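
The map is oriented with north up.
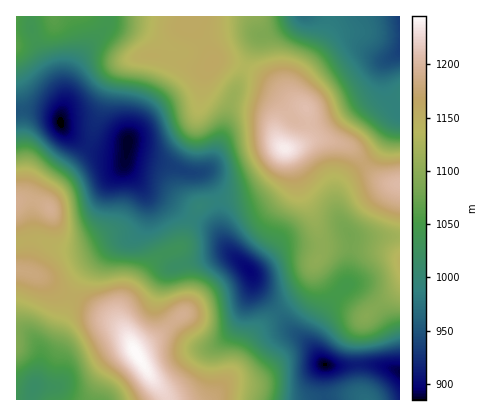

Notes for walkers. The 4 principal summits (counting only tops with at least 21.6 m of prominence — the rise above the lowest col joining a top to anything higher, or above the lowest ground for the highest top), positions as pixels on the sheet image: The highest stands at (136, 352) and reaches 1245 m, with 360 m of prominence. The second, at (284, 148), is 1238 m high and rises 248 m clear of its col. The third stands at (50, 208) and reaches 1194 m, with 41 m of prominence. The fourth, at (212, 62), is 1161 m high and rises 29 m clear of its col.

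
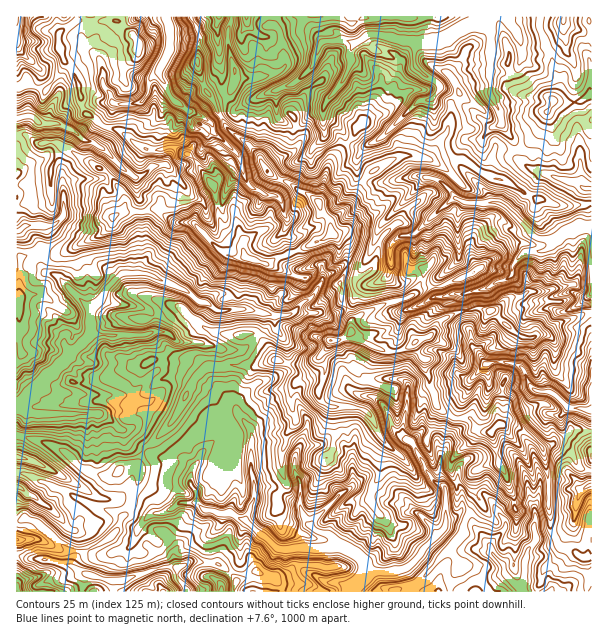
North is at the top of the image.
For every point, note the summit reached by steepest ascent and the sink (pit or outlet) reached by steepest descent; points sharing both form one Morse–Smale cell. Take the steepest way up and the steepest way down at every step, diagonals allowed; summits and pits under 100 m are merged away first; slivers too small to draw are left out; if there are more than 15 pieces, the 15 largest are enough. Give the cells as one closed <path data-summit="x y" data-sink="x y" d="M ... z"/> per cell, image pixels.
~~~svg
<path data-summit="332 234" data-sink="351 591" d="M482 308l-16 3 6 34 14 20-19 17-21 2-20 9-4 6 0 30-9 11-5 0-5-5 0-15 5-16 0-20-7-5-21 0-6 5-2 13-12-1-10-6-11 1-8 7-6 10-8 8-9 4-1 9-12 26-1 12 6 13-1 24-8-4-18-13-19-1-2-12 0-43-16-20 2-10 17-17 24-10 5-3 3-9-12-2-15 6-35 0-19 2-13 13-19 39-30 30 11 7 31 3 7 7-3 16 6 9 0 9 5 7 20 6 9-2 15 8 33 28 10 2 17-3-1 20 4 5 13 8 8 3 12 0 10 9 44 0 16-6 16-11 12-17 12-10 12-15 5-18 12-12-5-11 0-21 8-5 16-4-7-30 7-7-1-17 4-7 0-17 3-6-7-7-4-14 2-9 9-7 6-12-17-17z"/><path data-summit="332 234" data-sink="20 405" d="M159 210l-10 0-8 2-21 0-8 6 0 6-10 10-39 19-9 0-13-5-8 6-17 4 1 148 13 8 69 0 21 14 4 4 2 8 6 6 11 5 31-31 19-39 13-13 19-2 35 0 15-6 12 2 1-15-4-8-8-10-2-12 19-4 21-19 10-18 9-4 9-7 7-1-3-16-14-14-12 7-42 17-9 6-26-8-13 0-11-6-25-27-20-1z"/><path data-summit="332 234" data-sink="486 17" d="M539 16l-306 0-5 14 0 14 7 25 0 12-5 11-6 4 12 14-11 4-3 3 2 8 28 22 8 11 5 10 8 8 18 8 9 8 15 7 15 25 1-3 19-17 12-22 9-10 16-10 15-6 20 1 10 3 6 4 14-4 12 0 24 16 6-27 22 0-4-11-10-13-2-12-10-20 0-21 10 0 9 2 8-5 5-10 0-15-4-6 9-1 14-7z"/><path data-summit="332 234" data-sink="579 227" d="M501 148l-7 1-6 27-24-16-12 0-14 4-6-4-18-4-12 0-9 2-27 19-16 27-19 17 0 12 15 15 3 18 11 2 3-3 11 17 6 0 7-6 8 7 9 0 12-6 13 5 9-5-2 5 2 14 26-2 3 16 24 0 24 22 15 6 18-6 13-10 31-10 0-159-5-1-7 4 2 23-4 5-47-15-14-11-2-8z"/><path data-summit="332 234" data-sink="167 17" d="M191 16l-113 0-3 6-12 8-5 6 2 14 4 10 8 8 7 16 1 17 5 12 17 13 20 6 13 12 12 6 15 0 9-4 20 10 23 30 4 30 5 12 7 8 12 7 2 12 2 3 23 6 9-6 48-20 5-4 0-9-16-26-15-7-9-8-18-8-8-8-5-10-8-11-18-13-10-9-3-9-11 6-7-6-18-7-16-14-11-23 10-16 2-18 16-1 12-5z"/><path data-summit="330 341" data-sink="351 591" d="M467 312l-8 0-16 7-12 17-14 4-12 9-10 3-17-3-18-9-9-9-7 7-12 2-10 14-8 7-8 3-18 0-4 7-5 3-24 10-19 20 2 10 14 17 0 43 2 12 19 1 18 13 8 4 1-24-6-13 1-12 12-26 1-9 9-4 8-8 6-10 8-7 11-1 10 6 12 1 2-13 6-5 21 0 7 5 0 20-5 16 0 15 5 5 5 0 9-11 0-30 4-6 20-9 21-2 19-17-14-20z"/><path data-summit="188 591" data-sink="351 591" d="M144 451l-6 13 1 16-6 12-5 18-6 6-6 15-6 7-20 10-16 13-1 5 5 5 27 9 20 0 33-12 19 0 12-6 17 0 12 2 7 4 11 13 0 11 114-1-9-8-12 0-21-11-4-5 1-20-17 3-10-2-33-28-15-8-9 2-20-6-5-7 0-9-6-9 3-16-7-7-31-3z"/><path data-summit="332 234" data-sink="521 588" d="M512 424l-12 0-8 8 7 30-16 4-8 5 0 21 5 11-12 12-8 22-21 21-16 20-27 14 190-1 3-10-3-23-14-8-12-3-8-16-4-21 0-34-2-8-2-16-11-14z"/><path data-summit="332 234" data-sink="17 119" d="M66 62l-21 29-16-7-13 5 0 45 8 0 14 10 21 0 22 14 24 12 17 22 4 11-4 9 19 0 8-2 10 0 15 12 20 1 30 30 6 3 13 0-1-13-12-7-7-8-5-12-4-30-20-27-23-13-9 4-15 0-12-6-13-12-17-5-15-12-3 0-5-8-3-23-7-16z"/><path data-summit="332 234" data-sink="591 410" d="M591 313l-30 9-13 10-18 6-8-1-10-7-7 11-9 7 0 20 9 10-3 6 0 17-4 7 2 16 12 0 6 3 15 11 9 10 24-12 4-6 22 1z"/><path data-summit="332 234" data-sink="20 230" d="M24 134l-8 1 0 122 13-1 12-8 13 5 9 0 39-19 10-10 0-6 10-8 4-7-4-11-12-16-5-6-24-12-22-14-21 0z"/><path data-summit="330 341" data-sink="579 227" d="M363 265l-3 3-12-2-8 16 2 18 10 18 0 15 8 7 18 9 11 3 16-3 12-9 14-4 12-17 12-6 11-2-2-17-26 2-1-18-9 4-12-5-12 6-9 0-8-7-7 6-6 0z"/><path data-summit="188 591" data-sink="20 405" d="M20 406l-4 1 0 27 2 2 30 8 18 8 12 14 15 8 12 2 9-1 12-9 11 0 5-10 2-4-12-6-6-6-2-8-14-12-11-6-69 0z"/><path data-summit="332 234" data-sink="591 485" d="M582 430l-12 0-4 6-11 4-13 10 6 26 0 34 4 21 8 16 12 3 10 8 5 0 2-40 3-2 0-84z"/><path data-summit="554 101" data-sink="486 17" d="M540 31l-13 6-9 1 4 6 0 15-7 13-6 2-9-2-10 0 0 21 10 20 2 12 10 13 4 12 8-2 14-14 21-45 0-11-5-6-2-16-6-9z"/>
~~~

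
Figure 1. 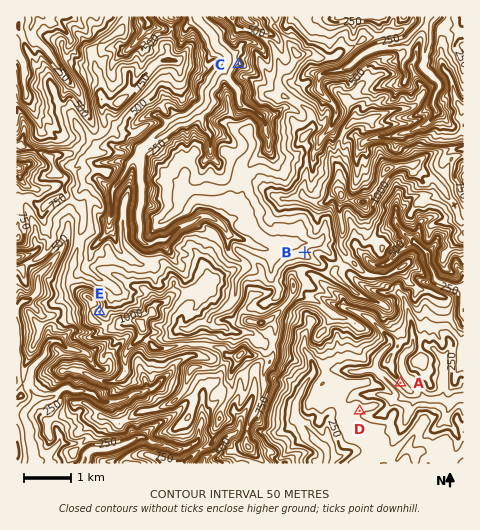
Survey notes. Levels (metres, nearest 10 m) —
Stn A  230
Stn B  630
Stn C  210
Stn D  310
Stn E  800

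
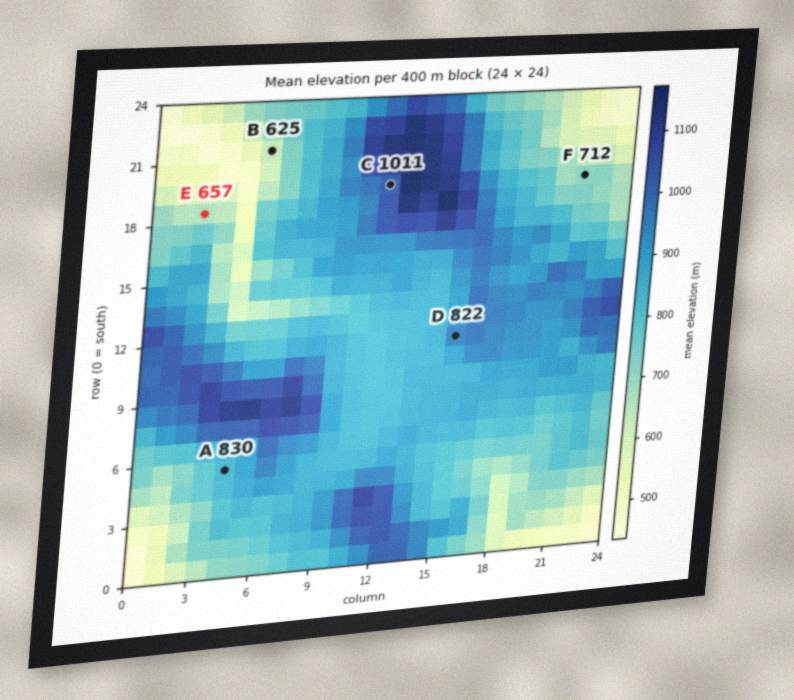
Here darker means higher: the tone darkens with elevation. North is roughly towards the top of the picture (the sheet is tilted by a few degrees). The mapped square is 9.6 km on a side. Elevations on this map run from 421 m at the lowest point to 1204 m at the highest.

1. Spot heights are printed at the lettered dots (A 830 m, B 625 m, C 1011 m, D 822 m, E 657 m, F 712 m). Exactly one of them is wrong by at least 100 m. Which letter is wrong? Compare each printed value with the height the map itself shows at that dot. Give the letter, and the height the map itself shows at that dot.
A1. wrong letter D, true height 972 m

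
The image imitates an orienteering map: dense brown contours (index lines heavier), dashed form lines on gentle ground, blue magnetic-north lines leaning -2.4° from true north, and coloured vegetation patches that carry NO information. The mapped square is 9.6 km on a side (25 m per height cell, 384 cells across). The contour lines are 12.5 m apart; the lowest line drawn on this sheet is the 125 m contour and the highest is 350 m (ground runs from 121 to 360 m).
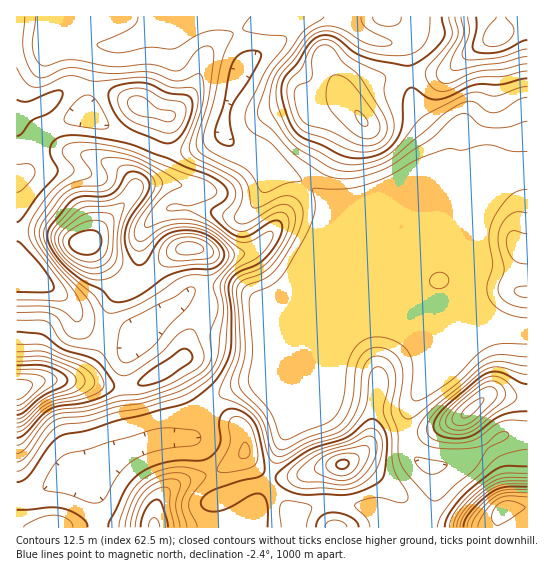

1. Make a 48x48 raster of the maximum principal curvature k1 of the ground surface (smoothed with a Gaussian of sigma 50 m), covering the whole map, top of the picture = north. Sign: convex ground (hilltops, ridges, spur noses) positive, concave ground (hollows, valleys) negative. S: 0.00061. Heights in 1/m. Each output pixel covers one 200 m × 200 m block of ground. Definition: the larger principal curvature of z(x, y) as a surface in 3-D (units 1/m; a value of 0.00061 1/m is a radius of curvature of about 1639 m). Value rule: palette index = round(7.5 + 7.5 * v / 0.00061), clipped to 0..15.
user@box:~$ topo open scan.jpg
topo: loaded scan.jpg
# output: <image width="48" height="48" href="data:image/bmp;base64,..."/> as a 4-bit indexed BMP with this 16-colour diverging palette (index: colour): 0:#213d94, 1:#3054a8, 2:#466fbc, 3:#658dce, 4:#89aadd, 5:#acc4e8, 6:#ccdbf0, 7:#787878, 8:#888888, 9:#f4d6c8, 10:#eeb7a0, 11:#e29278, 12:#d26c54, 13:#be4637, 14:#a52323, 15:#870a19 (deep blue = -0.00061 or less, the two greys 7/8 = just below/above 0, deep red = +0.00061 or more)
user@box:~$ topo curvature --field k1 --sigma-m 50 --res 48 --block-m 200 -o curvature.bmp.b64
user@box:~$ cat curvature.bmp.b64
<image width="48" height="48" href="data:image/bmp;base64,Qk32BAAAAAAAAHYAAAAoAAAAMAAAADAAAAABAAQAAAAAAIAEAAATCwAAEwsAABAAAAAAAAAAlD0hAKhUMAC8b0YAzo1lAN2qiQDoxKwA8NvMAHh4eACIiIgAyNb0AKC37gB4kuIAVGzSADdGvgAjI6UAGQqHALvN3Lqqq92qqZmZqYiJzdy5d4iJve25hoiZmYd4it2WZ3iJqXZoqpiIeImYmr7+uoeIiHd3it63Vnd4qoeIiIh3eaqYiJrv/5h3iHd4mb7rh3d4mZqpeJmImqmHiImszKh3d3eIiZve26iHiL3curupqph3iHirl7l3d3eIiImau8ypu83u7/2pqXd3d3eah8l3d4h4iIiId4vM25m9///qp2eId3iZiNl3d4h3iIiIdmet2GaKqr7+p3iZiImIiOl3Z4h3iHd3d2eu2GaJh3nfuZq8uqmHefllaIh3iHd4iInOyYd4dme9uZrP/8l2ePlUaJh3eId4iJvtqYd3dme9p3is//yHiPt2eZmHiYeIiJvKiIh3d3ett3eJrv/bu//czMzd3KiJiJqXd4h3d3edyHd4iO/9y////+3d3/25iJmGZ3iHd3ecyYd3d439qb3u7cqXit7bqqiHd3iHeIicyph3d4vbmHmpmaqGZ4rMzLmYiIiIiImrupiHd4m6h3ipZ4qXd3erqqqZiIiIeIiqqZiId4iZh4ipZomnd3eKqZqYiHeIeIiZmIiId4iIh4ipdnmod3iJqquXd3d4iIiIiIiId3eIiKqrl3m4d3eImryYd3d4iIiIiIiId3eIiJmaqHm6iId3it2Xd3iIiIiIiIiIh3iImYiIiImruoiIeux2Z4iIh3iIiIiIiHiau4d3eKqprLmHaetVeIiIh3iIeIiZmIiaqod3isupibuHadpWmYiIiIiId4iZmIiJmHd4rMu7qazJedu6qpiHiIiId4iIiId4qHiJ3svMqazu7///24h3eIiId3iIiHd4qom+/8vKd5z///7d/7iIiIh3d3iIiIiJu5vf7LzaVorN3Lhnv/qIh3d3d3iIiIiKuJq6qqvddompqpdFfP2Yh3d3d3iIiIiKt4iHiqrf13d4mYh4id2ph3d3d3iIiIiIqHiIm7mv/IdnmZqph6uph3eIh3iIiHiImXiJq5dp/8uqvN3Kh4qYiIiIiHeIiHd4iHd4mYdXzu3c3cu6h3iIiIiIiHd4iId3iHd3iIic7LqZmYiZh3iIiZmIiHd4iId3iIeJmb3uyYeZiHeIh3iIeJmZmId4iId4iIiazdypiHiqh2d4h3iYiImqqYiIiId4iJiKqpiIiHi7lmeIh4mpmZmrupmIh4h4iJh4iHd4mIm8l3eJmIm6qZnMuqmId4mIiJmYh3d5q7zNqIiJqYm7qYrLmZmZdnmZh4q6h3eKzLu92YiJmpnKmJu4iIiah3iZd5m9uYm83Lqb64iIiavJiauYh3ibqHiZdpiKy7vMqqh3zYh3eay4ibqIiIibyXeJhph4qqqYiZhmrZd3iau5iqmaqqq73Jd5h5d4mYd3eIh3nKd3eJm8u6mru6qq3riJh5dniId3eIh3i7l3d3ed7LmHeHd4ru2pmJd3eIiHeIh4ibqYd3eL7Kd3d3d2ac3dupd3eIiIiIiIiJmqmYmay5iImZmGV5q7upiIiIiIiIiHd4iJq7uHmXisyph4mqqZiA=="/>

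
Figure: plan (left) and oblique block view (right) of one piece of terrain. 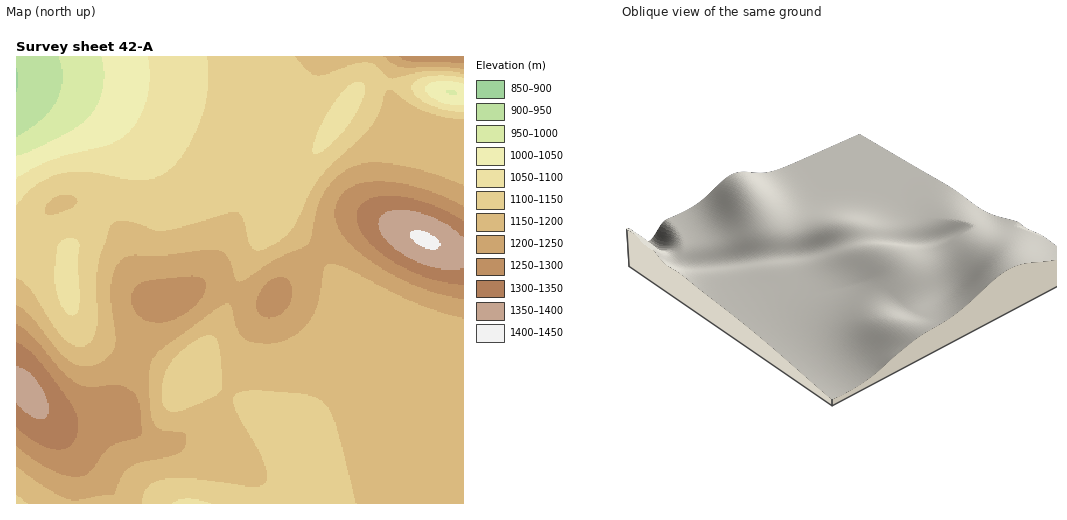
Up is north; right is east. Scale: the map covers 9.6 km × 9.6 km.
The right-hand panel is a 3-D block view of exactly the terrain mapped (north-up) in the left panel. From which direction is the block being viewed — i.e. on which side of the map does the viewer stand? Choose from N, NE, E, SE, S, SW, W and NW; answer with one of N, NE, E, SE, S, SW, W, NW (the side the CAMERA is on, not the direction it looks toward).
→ NW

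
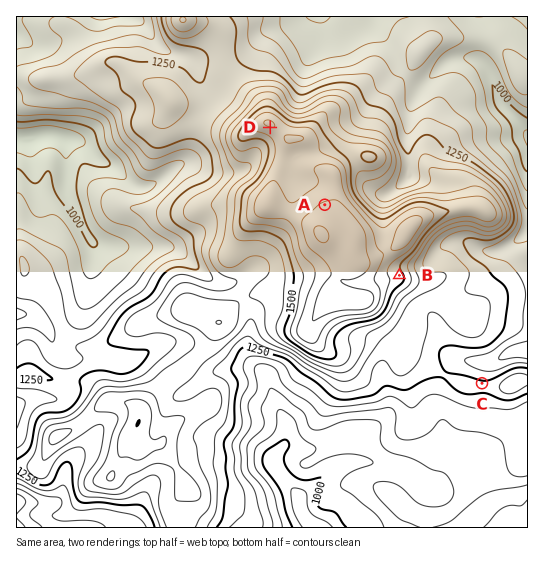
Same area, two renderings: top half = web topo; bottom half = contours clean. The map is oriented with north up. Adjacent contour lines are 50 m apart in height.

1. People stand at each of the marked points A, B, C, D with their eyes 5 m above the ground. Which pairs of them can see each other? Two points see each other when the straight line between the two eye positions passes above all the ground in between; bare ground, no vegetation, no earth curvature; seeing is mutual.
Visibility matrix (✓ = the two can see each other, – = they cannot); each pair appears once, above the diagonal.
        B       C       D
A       –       –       ✓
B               ✓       –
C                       –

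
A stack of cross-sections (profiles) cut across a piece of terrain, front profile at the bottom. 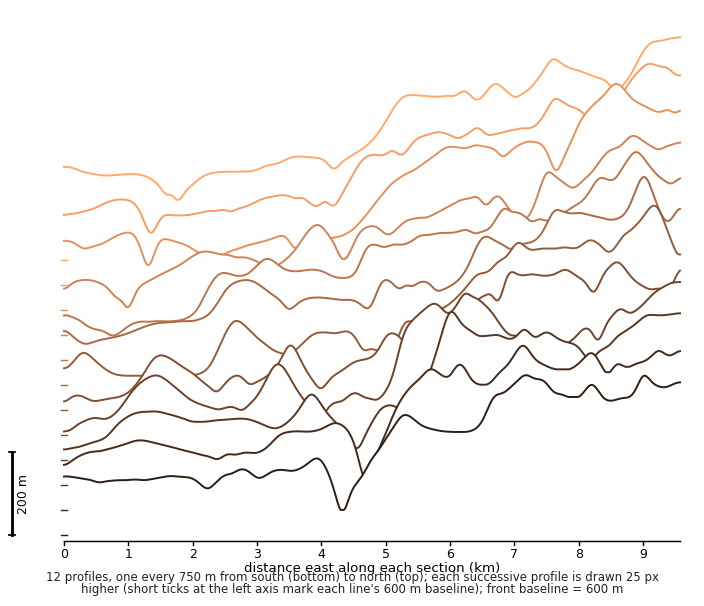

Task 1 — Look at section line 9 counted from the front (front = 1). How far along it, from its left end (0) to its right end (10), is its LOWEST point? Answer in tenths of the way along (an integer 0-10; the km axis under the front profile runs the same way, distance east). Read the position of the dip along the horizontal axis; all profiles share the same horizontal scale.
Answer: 1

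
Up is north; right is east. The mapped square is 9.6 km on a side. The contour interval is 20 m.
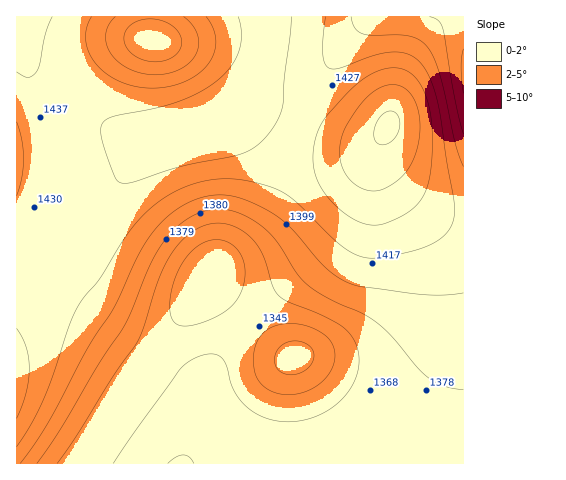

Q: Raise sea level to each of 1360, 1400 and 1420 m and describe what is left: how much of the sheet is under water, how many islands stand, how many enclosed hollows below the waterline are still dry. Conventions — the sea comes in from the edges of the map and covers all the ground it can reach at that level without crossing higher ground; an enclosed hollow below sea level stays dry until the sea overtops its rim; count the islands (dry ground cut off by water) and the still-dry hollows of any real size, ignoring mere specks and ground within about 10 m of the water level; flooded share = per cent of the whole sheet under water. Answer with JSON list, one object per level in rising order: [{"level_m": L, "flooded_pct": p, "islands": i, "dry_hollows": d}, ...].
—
[{"level_m": 1360, "flooded_pct": 16, "islands": 0, "dry_hollows": 0}, {"level_m": 1400, "flooded_pct": 46, "islands": 0, "dry_hollows": 0}, {"level_m": 1420, "flooded_pct": 58, "islands": 0, "dry_hollows": 0}]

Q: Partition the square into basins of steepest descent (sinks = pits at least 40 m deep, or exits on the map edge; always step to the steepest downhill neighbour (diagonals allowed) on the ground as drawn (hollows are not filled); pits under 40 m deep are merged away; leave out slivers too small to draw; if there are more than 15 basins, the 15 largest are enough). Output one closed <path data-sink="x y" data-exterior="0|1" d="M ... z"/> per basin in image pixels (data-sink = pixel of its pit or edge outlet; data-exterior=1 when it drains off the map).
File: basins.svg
<path data-sink="294 357" data-exterior="0" d="M17 50l0 414 447-1 0-243-17-3-17-9-27-21-13-16-6-14-2-17 2-7-13 9-21 0-30-8-61-26-17-1-24 13-50 18-11 4-12-1-44-17-32-17-14-11-23-22z"/><path data-sink="463 70" data-exterior="1" d="M463 16l-198 0 1 22-5 24-13 33-10 13 21 0 61 26 30 8 21 0 14-10-3 8 2 17 6 14 13 16 27 21 17 9 16 2z"/><path data-sink="153 40" data-exterior="0" d="M264 16l-247 0-1 33 16 25 23 22 18 13 47 24 25 8 12 1 61-22 18-11 9-8 13-28 5-20 3-15z"/>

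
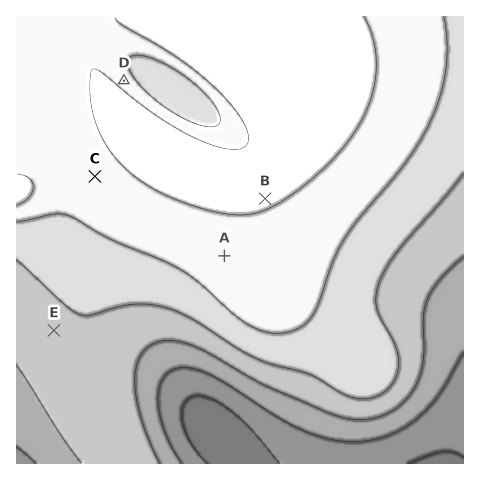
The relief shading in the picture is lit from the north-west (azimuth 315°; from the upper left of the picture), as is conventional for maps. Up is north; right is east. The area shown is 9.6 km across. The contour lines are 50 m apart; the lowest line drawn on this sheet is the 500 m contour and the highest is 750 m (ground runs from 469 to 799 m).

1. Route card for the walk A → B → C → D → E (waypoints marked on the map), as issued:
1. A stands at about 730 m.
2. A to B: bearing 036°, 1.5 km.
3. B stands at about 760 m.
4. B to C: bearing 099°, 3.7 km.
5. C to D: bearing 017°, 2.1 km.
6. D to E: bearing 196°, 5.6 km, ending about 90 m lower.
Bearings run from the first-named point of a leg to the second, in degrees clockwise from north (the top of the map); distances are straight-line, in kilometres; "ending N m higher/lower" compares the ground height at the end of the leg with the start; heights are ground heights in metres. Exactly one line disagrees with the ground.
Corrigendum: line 4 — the bearing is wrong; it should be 277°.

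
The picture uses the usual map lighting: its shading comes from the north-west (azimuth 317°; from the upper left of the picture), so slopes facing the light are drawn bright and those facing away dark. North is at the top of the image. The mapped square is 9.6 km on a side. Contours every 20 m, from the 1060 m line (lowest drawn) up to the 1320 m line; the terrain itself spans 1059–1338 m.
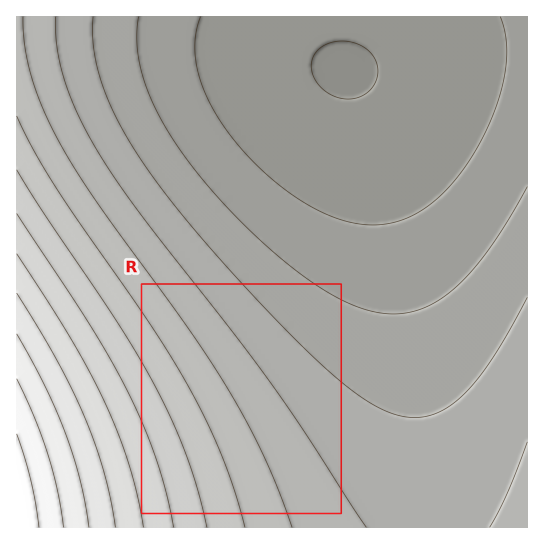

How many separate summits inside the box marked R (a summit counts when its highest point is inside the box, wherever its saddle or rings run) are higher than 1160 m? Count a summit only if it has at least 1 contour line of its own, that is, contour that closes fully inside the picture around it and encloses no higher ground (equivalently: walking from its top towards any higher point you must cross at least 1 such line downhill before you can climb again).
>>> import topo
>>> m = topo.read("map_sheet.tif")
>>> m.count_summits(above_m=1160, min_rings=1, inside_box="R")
0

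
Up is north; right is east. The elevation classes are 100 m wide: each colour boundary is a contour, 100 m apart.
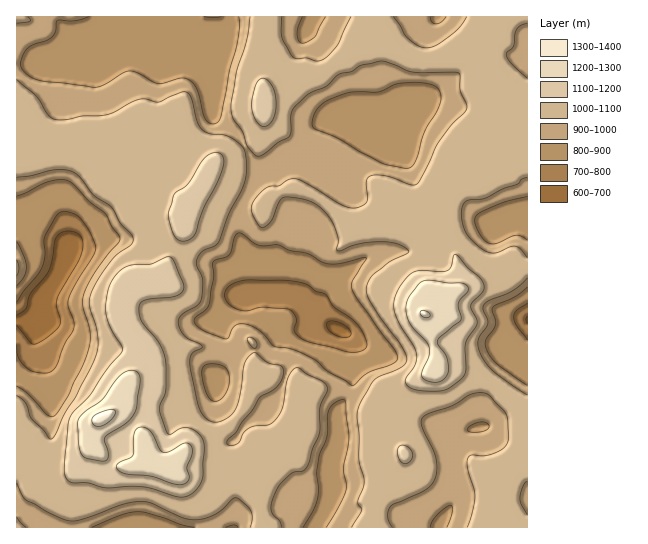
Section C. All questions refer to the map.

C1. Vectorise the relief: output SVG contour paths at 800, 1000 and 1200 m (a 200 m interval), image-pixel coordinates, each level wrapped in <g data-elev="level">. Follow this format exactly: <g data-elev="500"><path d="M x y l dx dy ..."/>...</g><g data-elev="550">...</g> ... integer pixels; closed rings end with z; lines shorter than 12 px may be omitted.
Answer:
<g data-elev="800"><path d="M346 352l-36-10-9-4-7-8 2-8 0-5-3-5-4-3-27-2-17 4-11-3-9-9 0-5 1-4 8-7 13-3 40 0 20 5 8 6 11 4 7 11 20 14 9 10 5 12-1 6-8 4z"/><path d="M527 340l-11-15-2-8 3-7 10-7"/><path d="M17 302l25-35 3-12-1-17 12-21 3-4 6-2 13 5 12 15 5 14 1 5-27 48-1 8 6 15 0 6-10 18-7 20-4 5-4 3-7 0-11-2-6-5-6-7-2-5 0-9"/></g><g data-elev="1000"><path d="M26 527l-9-10"/><path d="M281 527l-2-6-8-10 1-10 5-12 5-7 11-9 10-2 5-6 5-16 6-15 1-25 7-18 0-5-5-5-15-7-8-6-5 1-6 9-5 29-7 12-7 6-19 3-6 5-6 10-5 2-4 0-2-2 0-3 9-7 6-11 11-13 6-11 14-8 7-7 3-6 0-8-2-3-14-4-12-9-2 0-6 5-3 7-4 30-6 16-5 6-7 4-7 1-5-1-7-5-4-9-9-41 1-12 3-2 7-3 1-3-17-10-5-6-2-7 3-8 16-9 4-5 2-20-6-15 0-7 5-8 13-5 4-4 10-29 14-26 4-18-3-20-7-7-8-5-7-3-12 0-8-4-5-9-6-23-5-6-5 0-22 10-14-3-7 1-24 12-8 3-23 1-15 3-10 1-8-3-13-20-20-18"/><path d="M392 527l-4-10 0-6 3-5 34-16 6-5 5-8 1-10-1-9-14-31-1-5 1-4 7-4 25-9 16-10 13-2 7 3 16 18 2 5 0 20-3 8-8 5-12 4-14-1-3 3-1 9 7 22 1 8-3 16-5 14"/><path d="M527 515l-6-10-1-7 3-13 4-3"/><path d="M17 483l5 12 4 5 23 13 20 8 10-1 43-15 19-4 10 2 34 15 16 1 17-6 17-15 6 2 9 10 2 7-2 10"/><path d="M527 395l-18-12-19-15-9-13-3-12 1-6 9-14-5-13 1-5 6-5 23-9 14-13"/><path d="M253 347l2 1 2-5-4-5-4-1-1 4z"/><path d="M17 276l2-7-2-9"/><path d="M527 258l-6-9-6-3-5 1-16 6-5-1-7-3-10-8-6-8-3-10-2-9 2-8 3-5 20-3 16-9 14-4 5-6 6-2"/><path d="M17 177l13-1 27-6 9 0 8 2 7 6 13 17 18 12 8 16 11 11 2 5-2 6-13 9-7 7-12 16-8 15-2 13 8 26 1 12-1 10-7 17-14 27-12 17-11 24-3 1-1-1-6-8-11-11-6-16-9-7"/><path d="M527 78l-17-16-4-8 8-8 1-12 2-5 4-4 6-2"/><path d="M17 23l13-2 0-2-2-2"/><path d="M250 17l-3 24-11 32-5 36 2 9 9 13 5 15 10 10 6-2 15-12 11-5 2-6 1-20 3-5 11-10 21-10 12-12 12-2 11-7 20-4 31 11 45 1 2 2 0 16 7 14-2 6-14 14-13 18-14 30-5 9-3 3-6 0-24-9-15 0-3 2-2 3 1 21-6 4-8 2-12-3-38-23-10-3-6 1-8 6-9 0-4 2-9 9-5 8-1 5 2 5 5 9 4 4 4-2 5-5 7-17 4-6 7-1 17 3 13 7 12 12 7 18 0 5-1 7 1 2 23-8 21-1 16 2 7 3 4 4-3 3-17 8-15 12-5 5-2 7 0 7 3 8 11 17 19 25 6 11 1 5-1 4-5 4-22 9-5 4-16 27-1 10 2 18 0 24 5 23-6 20 4 8-10 17"/><path d="M351 17l-14 29-11 12-9 3-10-3-12 0-4-3-9-18 0-20"/><path d="M467 17l-7 10-9 8-14 10-11 3-8-2-10-8-15-21"/></g><g data-elev="1200"><path d="M178 485l7-1 4-5-2-12 5-13-1-8-2-2-4-1-15 8-7 1-4-3-6-14-4-5-7-3-5 2-3 6-1 20-15 8-2 3 1 3 8 5 26 2z"/><path d="M99 461l6 0 3-3 0-7-4-10 1-4 23-15 7-11 5-30-1-7-4-3-6 0-8 4-19 24-17 12-7 8 0 22 3 12 5 5z"/><path d="M431 382l11-1 6-8-1-15-9-13-1-4 3-4 21-18-3-16 2-4 7-7 1-3-1-3-4-3-33-3-7 1-5 4-11 16-1 9 3 11 5 8 13 13 2 5 0 10-7 18 2 4z"/></g>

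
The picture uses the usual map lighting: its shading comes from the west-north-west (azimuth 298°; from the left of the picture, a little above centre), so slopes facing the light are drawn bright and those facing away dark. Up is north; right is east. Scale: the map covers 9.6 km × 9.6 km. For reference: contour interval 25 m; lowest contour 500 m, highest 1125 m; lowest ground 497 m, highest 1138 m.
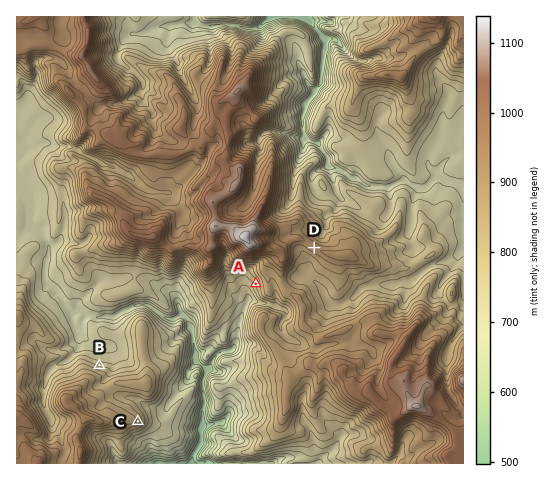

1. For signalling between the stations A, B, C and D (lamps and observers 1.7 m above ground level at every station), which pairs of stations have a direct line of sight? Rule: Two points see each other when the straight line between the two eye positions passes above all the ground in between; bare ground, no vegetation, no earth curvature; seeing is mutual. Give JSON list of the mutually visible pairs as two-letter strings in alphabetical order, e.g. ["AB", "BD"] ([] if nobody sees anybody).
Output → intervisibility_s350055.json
["AC", "CD"]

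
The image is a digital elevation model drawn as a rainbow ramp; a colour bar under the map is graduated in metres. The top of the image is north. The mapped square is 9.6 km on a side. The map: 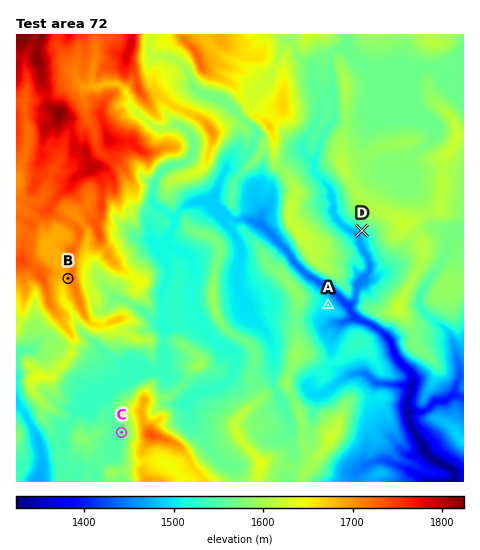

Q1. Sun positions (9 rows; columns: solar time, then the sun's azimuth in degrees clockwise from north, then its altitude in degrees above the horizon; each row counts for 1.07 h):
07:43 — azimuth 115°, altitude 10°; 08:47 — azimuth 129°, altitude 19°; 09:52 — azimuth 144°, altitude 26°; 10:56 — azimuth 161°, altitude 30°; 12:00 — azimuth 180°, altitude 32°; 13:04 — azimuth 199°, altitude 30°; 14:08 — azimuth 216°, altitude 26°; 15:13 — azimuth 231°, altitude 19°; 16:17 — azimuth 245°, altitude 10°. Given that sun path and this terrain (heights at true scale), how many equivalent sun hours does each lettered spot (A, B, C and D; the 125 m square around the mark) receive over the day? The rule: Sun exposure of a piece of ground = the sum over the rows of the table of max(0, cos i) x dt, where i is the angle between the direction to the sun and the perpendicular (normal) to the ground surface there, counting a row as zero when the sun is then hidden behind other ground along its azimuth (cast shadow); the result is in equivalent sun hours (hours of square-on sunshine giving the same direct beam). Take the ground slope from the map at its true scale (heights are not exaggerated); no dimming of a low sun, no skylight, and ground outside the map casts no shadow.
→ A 3.5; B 4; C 3.7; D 5.1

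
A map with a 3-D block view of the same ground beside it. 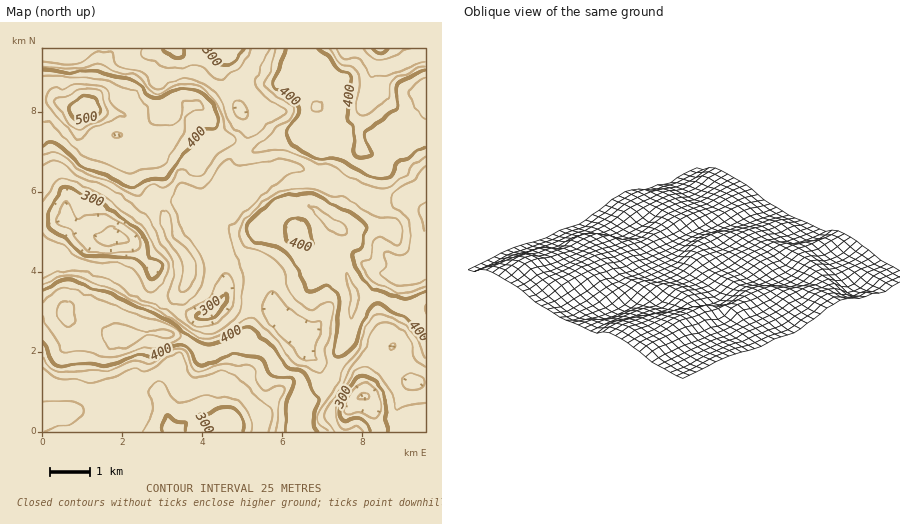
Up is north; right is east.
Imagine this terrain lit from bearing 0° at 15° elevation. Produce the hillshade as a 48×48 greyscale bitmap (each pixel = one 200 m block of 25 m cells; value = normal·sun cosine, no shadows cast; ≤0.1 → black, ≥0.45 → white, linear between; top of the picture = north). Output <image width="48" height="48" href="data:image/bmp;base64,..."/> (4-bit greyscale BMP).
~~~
<image width="48" height="48" href="data:image/bmp;base64,Qk32BAAAAAAAAHYAAAAoAAAAMAAAADAAAAABAAQAAAAAAIAEAAATCwAAEwsAABAAAAAAAAAAAAAAABEREQAiIiIAMzMzAERERABVVVUAZmZmAHd3dwCIiIgAmZmZAKqqqgC7u7sAzMzMAN3d3QDu7u4A////AHiZiId4dmVmVoh3d2Z3iHZnmpvLqWZ3h3iJiIiId2ZmVXdmZmZneHZneZrMuXZnd2d3d3iHd3ZmVVVUREVmZ3Z2VWi8uYdmZmVVVnd3d3d1VVRUMzVUV4d4UzR5l2dmZmVVVmZmZnd1ZlVVRFVUV4iIhSE2ZUZ3d2ZVVVVmZmZWZmVWZlVURGiIl0ITMzV4h1QzRERFZmVWdlM1VVVVQ0eIh2MhEkZmZjERIiESRUNGdkEBM0VWVXm6mGQiI1dlRCIiIiEQASETVkIQEjNFZ5vLl2QiRXd2Q0RUREMhAAEAIzVkM0NFeKqod2UiVnh3ZFZmZlRCESMQAEm6dlVniqmHd3VDVnd2ZVZlZmZmVURCFK3tyXd5q5h3eIZUVmZlRFZUVmeJmId5rO7d3Lmauod2eHdlRVVDNGVFZniZqprO/tzMzMuqqHZVZ3dlQzISNWZnd4iZqr3uyXeKuqqZh2VERod2QyETVneIeIiave7adDM2mYd3dlQzRWd2VDNXd4iZmZq83tynUzM0aIdmZVRFRFZ3Zmm7usqqq7zcyqqYdURUVnh2VVVWVEZ3ibzd3d3MzdzKmImph1VmVXd3ZmZmVVZ4u8uqvb3u3LqZiJmZh2ZmZmZ3ZmZmZmZ5qYh3iYq7u7qqqpd3Z3d3ZmZ3ZVVnd2eJdmdmd3eJrN3cy5VERoiHZlZlRFZ3h3iHVnZWd3eKvN3dy4UzR5mHZlVDNGeId3dlVmRFZ4mrupmqmGVEaah3ZlQzRXiHZmZVZkRGd5u6h3d2UzRViZh3ZmVEVniGVWZmZVVnd5qoZlVTESRWiYd3eJh2ZmdlVnd3dneHeHeHZVQhEjVniHd3eKuodVRFZ4mZmZmpiFVmZUMiNFZ5h3d3d5vLl1RGeaqqqZmpd1RVVDM0Q1eIh2Znd3m8yod4q7qpiHiIdlREQzMyIkVmZmVmdneLzcy8y6mYZlVmZmUzMiIQEjIzVURWZmd4q8zMuoh1QzM0VmUyEQABNDIjNERFZ2Z3iJmZh3VDMzMzRlVCAAE0VVRENEVFZmVWZ4iGVEM0VVVERUQxEjVmVWVVRFZURVRERWVCESNXd3ZUQyIiNWZ3ZmZWVGZlRGZDMzIRIjVoh2VUQzIjRWd3iHdmZFZlRGiGVDI0VWZ3dmZlRENENGd3iIiHdlZmZ4mphlVnd3d3Z3d2VVVCIzRWZniIdmVVeqmamId3d3d4iIh3ZmQyIgE0VWeZh2VFiqmJq7p2ZneJmZiHdlM0QyNWZneId2VXmYh4ial2ZmZ5mZmHdlRnd2eIiHiHd3aKqHZ2ZUVnd2ZniJmHdmeqqqmZiJu6iIm8l2ZlMiRnd3ZmeJhmdomrzduYiazdzM3bh2ZUM0V4h3dmeId3d5q83dy6u7us7u3Kh2ZmZWZnd3h3iImrmM3u7dzd7cmJvLqZmYeImHZmZ4qYiZrdzP//7tzMzKmJqqmZqqiIiId2d6y5mZq83sy7u7qYiJmZqpmYmqmIiIh3iry6mrqZrJmIiZmHd4mZmYiIiZmIiIiIm8uqrMqYmg=="/>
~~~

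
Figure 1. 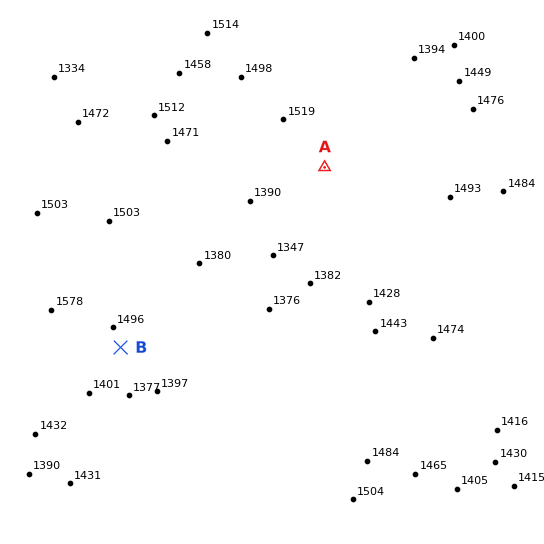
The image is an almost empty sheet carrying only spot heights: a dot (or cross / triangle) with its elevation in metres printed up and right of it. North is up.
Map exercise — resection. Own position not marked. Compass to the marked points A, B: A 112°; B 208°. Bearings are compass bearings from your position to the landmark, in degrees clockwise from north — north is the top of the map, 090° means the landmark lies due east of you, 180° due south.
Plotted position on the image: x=236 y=131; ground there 1480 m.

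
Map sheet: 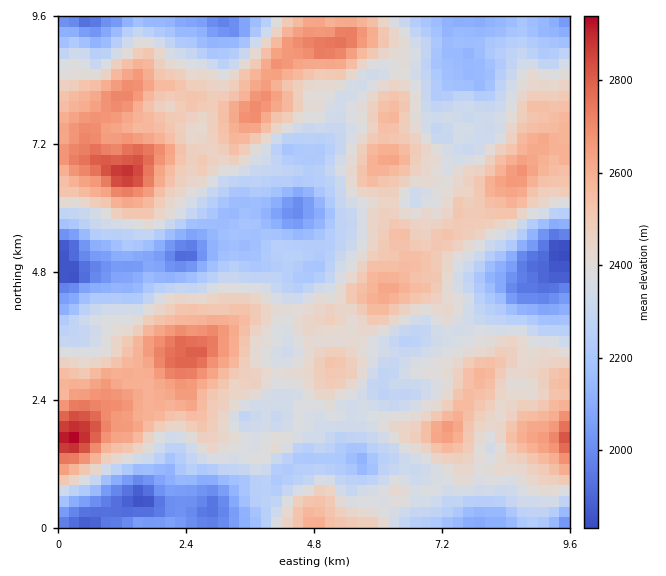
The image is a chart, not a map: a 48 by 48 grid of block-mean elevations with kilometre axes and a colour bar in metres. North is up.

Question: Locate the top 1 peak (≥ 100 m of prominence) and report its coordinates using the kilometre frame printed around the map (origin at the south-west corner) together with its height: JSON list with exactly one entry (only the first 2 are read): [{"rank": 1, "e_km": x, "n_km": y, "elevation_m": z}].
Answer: [{"rank": 1, "e_km": 0.26, "n_km": 1.69, "elevation_m": 2955}]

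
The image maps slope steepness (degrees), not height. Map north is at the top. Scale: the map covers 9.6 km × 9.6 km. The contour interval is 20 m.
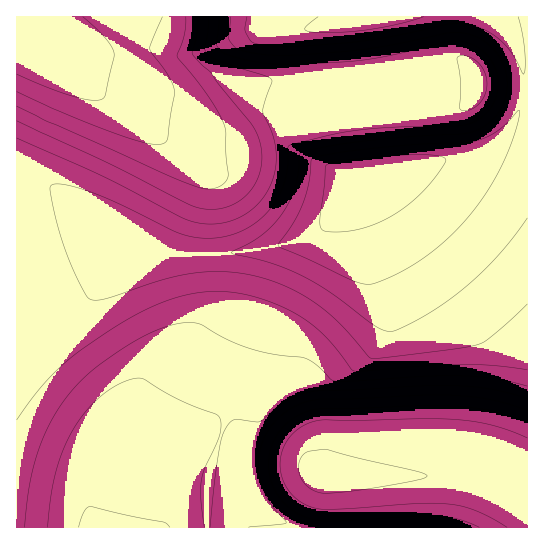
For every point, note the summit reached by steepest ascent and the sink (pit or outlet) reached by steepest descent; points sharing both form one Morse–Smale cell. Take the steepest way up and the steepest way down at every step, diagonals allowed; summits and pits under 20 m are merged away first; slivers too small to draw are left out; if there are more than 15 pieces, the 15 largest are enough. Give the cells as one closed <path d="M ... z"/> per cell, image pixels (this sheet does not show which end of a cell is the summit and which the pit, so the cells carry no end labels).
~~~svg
<path d="M526 92l-3 3 0 6-8 20-6 8-19 18-16 8-15 4-108 14-8 24-16 28-12 10-26 8-8 6-36 102-36 120-2 16 0 41 321-1 0-433z"/><path d="M21 171l-5 0 0 356 190 1 1-41 2-16 38-124 34-98 4-4-42 7-30 3-30 0-34-4-66-46z"/><path d="M17 44l-1 126 19 7 38 22 70 49 22 5 48 2 30-3 38-7 32-9 14-11 6-10 18-42 108-14 22-7 13-8 15-15 10-16 5-19-1-2-6-1-38-4-4-17-8-7-9-4-8 0-171 22-60-1-21 16-17 4-106-23z"/><path d="M483 16l-466 0-1 27 59 34 106 23 17-4 21-16 60 1 171-22 8 0 9 4 8 7 4 17 44 5 0-26-10-23-12-15z"/><path d="M527 16l-43 1 17 11 12 15 8 18 3 12 0 18 3 2z"/>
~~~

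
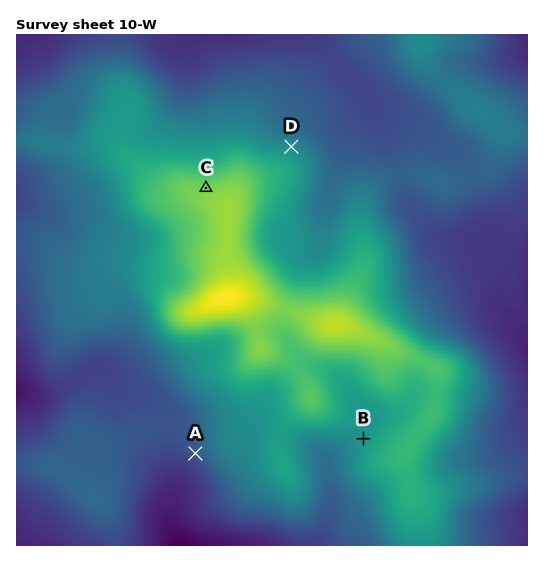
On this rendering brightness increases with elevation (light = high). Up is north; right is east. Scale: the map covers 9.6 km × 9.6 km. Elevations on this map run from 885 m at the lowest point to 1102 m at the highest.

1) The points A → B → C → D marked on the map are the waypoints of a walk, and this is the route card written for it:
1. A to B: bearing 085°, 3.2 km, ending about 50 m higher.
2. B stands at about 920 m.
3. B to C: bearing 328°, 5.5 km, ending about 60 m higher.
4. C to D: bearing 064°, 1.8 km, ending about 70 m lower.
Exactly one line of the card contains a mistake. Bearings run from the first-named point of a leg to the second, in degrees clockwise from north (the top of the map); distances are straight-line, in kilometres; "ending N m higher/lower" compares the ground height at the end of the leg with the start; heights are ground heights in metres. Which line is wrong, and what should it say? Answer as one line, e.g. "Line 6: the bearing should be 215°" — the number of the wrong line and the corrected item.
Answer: Line 2: the height should be about 1000 m.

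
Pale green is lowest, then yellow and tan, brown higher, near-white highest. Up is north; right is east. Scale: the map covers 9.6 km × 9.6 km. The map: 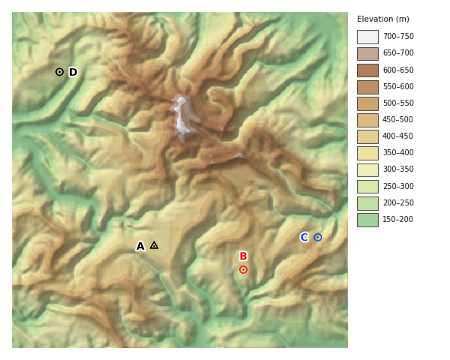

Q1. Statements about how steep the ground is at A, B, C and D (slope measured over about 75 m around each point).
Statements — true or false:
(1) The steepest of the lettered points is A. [false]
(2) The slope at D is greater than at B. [false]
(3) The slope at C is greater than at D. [true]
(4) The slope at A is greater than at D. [false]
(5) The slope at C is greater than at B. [false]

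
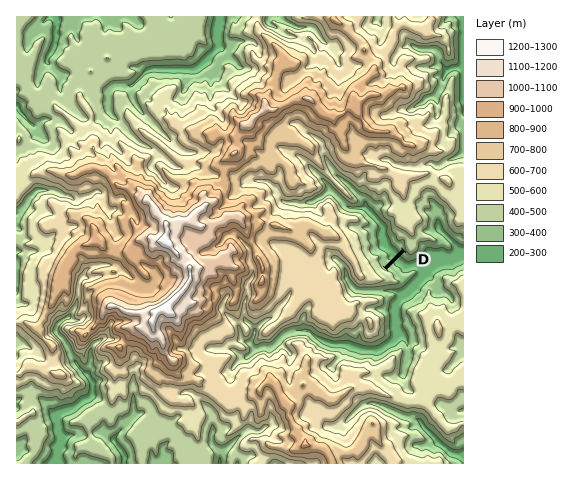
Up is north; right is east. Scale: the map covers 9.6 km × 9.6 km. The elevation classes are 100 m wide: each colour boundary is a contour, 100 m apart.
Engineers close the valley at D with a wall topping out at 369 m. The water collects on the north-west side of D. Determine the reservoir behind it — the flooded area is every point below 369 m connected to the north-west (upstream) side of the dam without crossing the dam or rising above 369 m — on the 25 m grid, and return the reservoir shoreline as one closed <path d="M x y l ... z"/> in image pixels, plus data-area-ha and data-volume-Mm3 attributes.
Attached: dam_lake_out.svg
<path d="M344 180l0 2 14 15 1 5-2 2-7 0-2-1-19-19-2-1-1 5-1 2-4 4-3 2-4 3-5 3 5 1 2-3 7-2 4-4 5 0 7 8 0 1 4 4 0 1 4 3 2 0 1 1 11 0 10 10 0 3-4 3 4 3 0 10 2 3-1 2 0 4 2 3 7 1 1 2-1 2 0 5 3 4 18-18 1 0-1-3 0-3-5-1-2-1-1-5-4-4 0-7-1-1 0-2-7-5-2-6-2-2 3-5-2-1-5 0-7-7-7-3-10-9-1 0-5-4z" data-area-ha="81" data-volume-Mm3="42.53"/>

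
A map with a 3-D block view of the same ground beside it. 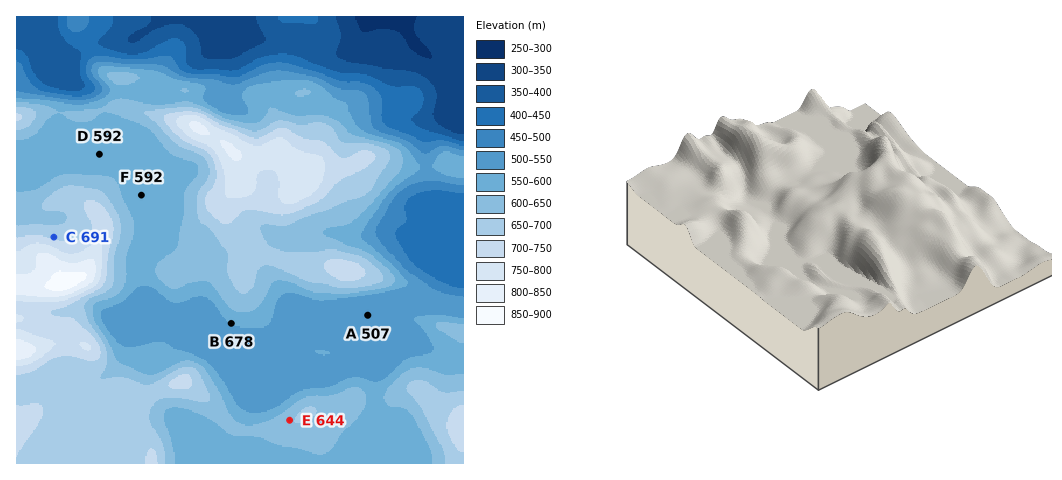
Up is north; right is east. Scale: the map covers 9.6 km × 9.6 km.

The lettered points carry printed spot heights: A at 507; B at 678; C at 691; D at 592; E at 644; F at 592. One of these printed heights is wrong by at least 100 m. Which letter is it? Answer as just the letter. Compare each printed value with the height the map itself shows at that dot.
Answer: B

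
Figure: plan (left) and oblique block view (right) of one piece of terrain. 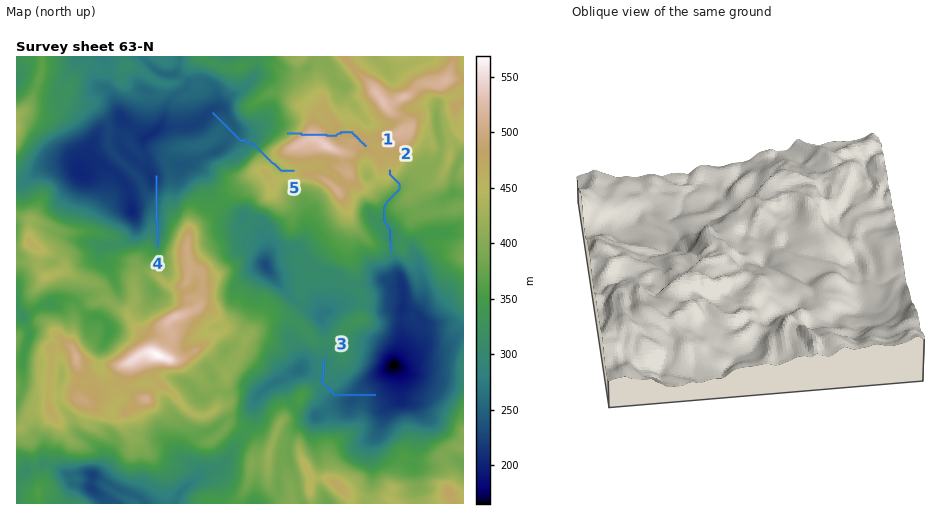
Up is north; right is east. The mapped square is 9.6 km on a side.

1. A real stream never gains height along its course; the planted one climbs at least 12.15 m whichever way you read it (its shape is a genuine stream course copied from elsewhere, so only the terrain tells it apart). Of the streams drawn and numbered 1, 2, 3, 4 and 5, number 1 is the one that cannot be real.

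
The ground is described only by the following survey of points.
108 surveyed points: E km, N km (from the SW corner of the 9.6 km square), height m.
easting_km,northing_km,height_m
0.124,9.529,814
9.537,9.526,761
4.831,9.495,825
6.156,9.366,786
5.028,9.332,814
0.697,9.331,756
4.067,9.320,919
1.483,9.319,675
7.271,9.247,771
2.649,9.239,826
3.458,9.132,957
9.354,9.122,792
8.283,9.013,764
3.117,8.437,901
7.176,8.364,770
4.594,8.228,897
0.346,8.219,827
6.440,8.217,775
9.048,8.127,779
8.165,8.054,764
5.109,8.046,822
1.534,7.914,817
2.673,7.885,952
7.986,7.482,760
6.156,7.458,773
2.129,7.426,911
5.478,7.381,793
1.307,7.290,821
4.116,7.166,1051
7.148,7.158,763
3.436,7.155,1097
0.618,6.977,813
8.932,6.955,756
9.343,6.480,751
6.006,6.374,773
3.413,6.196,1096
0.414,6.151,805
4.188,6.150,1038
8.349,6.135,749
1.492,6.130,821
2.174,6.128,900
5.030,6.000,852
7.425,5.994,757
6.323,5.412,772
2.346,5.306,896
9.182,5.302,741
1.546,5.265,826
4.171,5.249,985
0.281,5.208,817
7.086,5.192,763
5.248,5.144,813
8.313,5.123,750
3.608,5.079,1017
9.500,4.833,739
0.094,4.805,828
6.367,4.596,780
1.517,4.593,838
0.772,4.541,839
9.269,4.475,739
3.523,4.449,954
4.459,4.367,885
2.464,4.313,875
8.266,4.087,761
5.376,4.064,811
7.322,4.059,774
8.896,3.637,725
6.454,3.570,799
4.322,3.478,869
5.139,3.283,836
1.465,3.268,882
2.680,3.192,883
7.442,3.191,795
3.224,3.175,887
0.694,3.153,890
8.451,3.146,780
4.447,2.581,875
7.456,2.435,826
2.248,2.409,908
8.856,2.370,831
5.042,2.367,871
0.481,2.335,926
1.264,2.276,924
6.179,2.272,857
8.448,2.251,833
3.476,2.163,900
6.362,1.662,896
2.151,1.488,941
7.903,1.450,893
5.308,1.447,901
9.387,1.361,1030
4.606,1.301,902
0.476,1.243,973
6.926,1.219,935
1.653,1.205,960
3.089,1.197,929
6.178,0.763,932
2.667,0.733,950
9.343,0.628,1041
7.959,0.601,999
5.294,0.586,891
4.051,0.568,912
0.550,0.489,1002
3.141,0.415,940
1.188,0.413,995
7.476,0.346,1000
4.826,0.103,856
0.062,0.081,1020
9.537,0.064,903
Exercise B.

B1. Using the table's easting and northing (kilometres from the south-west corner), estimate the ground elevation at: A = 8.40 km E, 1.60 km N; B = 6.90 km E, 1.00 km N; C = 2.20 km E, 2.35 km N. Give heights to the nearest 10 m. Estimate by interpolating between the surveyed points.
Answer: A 930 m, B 960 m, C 910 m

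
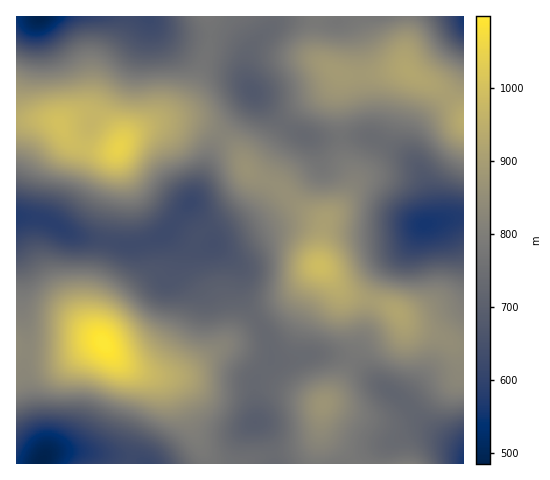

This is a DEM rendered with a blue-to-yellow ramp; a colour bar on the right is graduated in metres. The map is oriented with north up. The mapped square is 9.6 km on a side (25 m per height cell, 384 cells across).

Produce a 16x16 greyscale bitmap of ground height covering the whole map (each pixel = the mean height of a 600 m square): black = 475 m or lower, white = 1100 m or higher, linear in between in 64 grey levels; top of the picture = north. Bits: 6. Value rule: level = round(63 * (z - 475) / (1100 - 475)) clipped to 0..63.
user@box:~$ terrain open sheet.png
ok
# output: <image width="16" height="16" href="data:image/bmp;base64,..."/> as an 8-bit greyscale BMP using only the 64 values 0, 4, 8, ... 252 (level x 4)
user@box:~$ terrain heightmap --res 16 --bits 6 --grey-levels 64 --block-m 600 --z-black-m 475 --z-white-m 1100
<image width="16" height="16" href="data:image/bmp;base64,Qk02BQAAAAAAADYEAAAoAAAAEAAAABAAAAABAAgAAAAAAAABAAATCwAAEwsAAAABAAAAAAAAAAAAAAEBAQACAgIAAwMDAAQEBAAFBQUABgYGAAcHBwAICAgACQkJAAoKCgALCwsADAwMAA0NDQAODg4ADw8PABAQEAAREREAEhISABMTEwAUFBQAFRUVABYWFgAXFxcAGBgYABkZGQAaGhoAGxsbABwcHAAdHR0AHh4eAB8fHwAgICAAISEhACIiIgAjIyMAJCQkACUlJQAmJiYAJycnACgoKAApKSkAKioqACsrKwAsLCwALS0tAC4uLgAvLy8AMDAwADExMQAyMjIAMzMzADQ0NAA1NTUANjY2ADc3NwA4ODgAOTk5ADo6OgA7OzsAPDw8AD09PQA+Pj4APz8/AEBAQABBQUEAQkJCAENDQwBEREQARUVFAEZGRgBHR0cASEhIAElJSQBKSkoAS0tLAExMTABNTU0ATk5OAE9PTwBQUFAAUVFRAFJSUgBTU1MAVFRUAFVVVQBWVlYAV1dXAFhYWABZWVkAWlpaAFtbWwBcXFwAXV1dAF5eXgBfX18AYGBgAGFhYQBiYmIAY2NjAGRkZABlZWUAZmZmAGdnZwBoaGgAaWlpAGpqagBra2sAbGxsAG1tbQBubm4Ab29vAHBwcABxcXEAcnJyAHNzcwB0dHQAdXV1AHZ2dgB3d3cAeHh4AHl5eQB6enoAe3t7AHx8fAB9fX0Afn5+AH9/fwCAgIAAgYGBAIKCggCDg4MAhISEAIWFhQCGhoYAh4eHAIiIiACJiYkAioqKAIuLiwCMjIwAjY2NAI6OjgCPj48AkJCQAJGRkQCSkpIAk5OTAJSUlACVlZUAlpaWAJeXlwCYmJgAmZmZAJqamgCbm5sAnJycAJ2dnQCenp4An5+fAKCgoAChoaEAoqKiAKOjowCkpKQApaWlAKampgCnp6cAqKioAKmpqQCqqqoAq6urAKysrACtra0Arq6uAK+vrwCwsLAAsbGxALKysgCzs7MAtLS0ALW1tQC2trYAt7e3ALi4uAC5ubkAurq6ALu7uwC8vLwAvb29AL6+vgC/v78AwMDAAMHBwQDCwsIAw8PDAMTExADFxcUAxsbGAMfHxwDIyMgAycnJAMrKygDLy8sAzMzMAM3NzQDOzs4Az8/PANDQ0ADR0dEA0tLSANPT0wDU1NQA1dXVANbW1gDX19cA2NjYANnZ2QDa2toA29vbANzc3ADd3d0A3t7eAN/f3wDg4OAA4eHhAOLi4gDj4+MA5OTkAOXl5QDm5uYA5+fnAOjo6ADp6ekA6urqAOvr6wDs7OwA7e3tAO7u7gDv7+8A8PDwAPHx8QDy8vIA8/PzAPT09AD19fUA9vb2APf39wD4+PgA+fn5APr6+gD7+/sA/Pz8AP39/QD+/v4A////ABQQKDhEXHhwaHCEgHRwZDw8OEhcdIiIcFxskJB8bGBUfISMqLSwoHxkcJCUdGRwgJS42OjUvKSAbGhwfHh8hJCQwOzwwJyIhHBseICIoKCUiLTQxIhsZGhohJiopKygjHSMlHxcUFRYYJC8vJyAeHhQVFBMREhITGCQwLR8TEBEMDREUExARFBwkKikeEAkKERQbIR8UERojJiYmIBYPDiAmLDIqIBohJiQgICAaFRosMjM4MyskIyIdGx0cGxwmMDMyMjAtJx8ZGx8iICEkKygpKyckJCIaFhslKSgqLCoYGiAdFxkdGxkfJigoKyogBwsTExATHBwaHCAgISQiEg="/>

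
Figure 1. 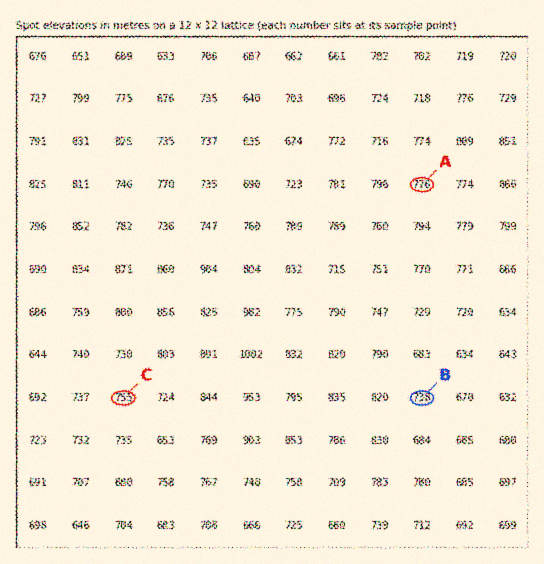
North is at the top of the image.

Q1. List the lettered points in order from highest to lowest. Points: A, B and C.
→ A C B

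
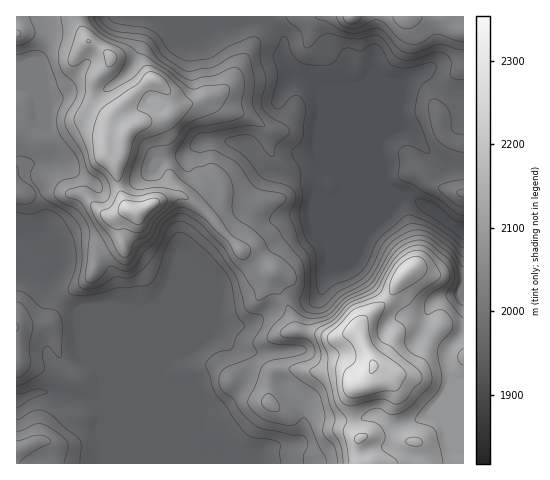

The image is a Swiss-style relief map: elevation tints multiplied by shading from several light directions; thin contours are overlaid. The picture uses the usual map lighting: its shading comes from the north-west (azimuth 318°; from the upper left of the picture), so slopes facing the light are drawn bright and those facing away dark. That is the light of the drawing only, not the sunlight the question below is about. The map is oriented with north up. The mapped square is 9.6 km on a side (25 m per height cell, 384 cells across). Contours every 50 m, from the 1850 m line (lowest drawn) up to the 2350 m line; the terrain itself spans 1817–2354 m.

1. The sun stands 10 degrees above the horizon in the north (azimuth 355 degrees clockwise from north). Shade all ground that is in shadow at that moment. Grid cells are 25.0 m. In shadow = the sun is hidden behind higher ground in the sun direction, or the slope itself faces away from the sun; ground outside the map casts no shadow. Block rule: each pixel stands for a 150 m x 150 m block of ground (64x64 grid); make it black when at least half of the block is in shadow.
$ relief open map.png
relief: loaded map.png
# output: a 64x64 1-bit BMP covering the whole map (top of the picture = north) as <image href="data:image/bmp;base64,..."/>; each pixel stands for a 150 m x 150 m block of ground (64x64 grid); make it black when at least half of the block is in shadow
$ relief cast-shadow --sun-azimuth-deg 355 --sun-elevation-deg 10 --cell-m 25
<image width="64" height="64" href="data:image/bmp;base64,Qk0+AgAAAAAAAD4AAAAoAAAAQAAAAEAAAAABAAEAAAAAAAACAAATCwAAEwsAAAIAAAAAAAAA////AAAAAAAAAAAAAAAAAAAAAAAIAAAAAAAAAB8AAAAAAAAAP4wAAAAAAAA/gAAAAAAAAD8AAQAAAAAAPAH/gAAAAAAAA//AAAAABgAD/+DAAAAGAAH/4OAAAAAAIDxg8AAAAAAwAADgAAAAAAAAAAAAAAAAAAAAAAAAAAAAAAAAAAAAAAAAAAAAAAAPyAAAAAAAAA/gAAAAAAAAAYAAAAAAAAAAAAAAABCAAEAAAAAAOeAAYAAAAAB/8AAgAAAAAP/4AAAAAHgA//wAAAAB/gB//AAAAAH+AB/+BwAAAAAAB/4PAAAAAAAH/z+AAAAAAAP//wAAAAAAAH/8AAAAAAAM//wAAAAAAQz/+AAAAAADnf/wAAAAA+f5//AAAAAH/+E/4AAAAA//wB/AAAAAP4+AAwAAAAB/AAAAAAAAAPgAGAAAAAADwAAcAAAAAAGAADgAAAAAAAAAGAAAAAAAAAAAAAAAAAAAAAA7gAAAAAAAAH//wAAAAAAAf//AAAAAAAB//+AAAAAAAAP/wAAAAAAAAP8AAAAAAAAAAAAAAAAAAAAAAAAAAAAAAAAAAAAAAAAAAAAAwYAAAAAAAAHDwAEGAAAAAePwAAIAAABB9/jAAAAAAEP//+AAAAAAA///4AAAAAAH///AAAAAAAf/HwAAAAAAD/4AAAAAAAAP/AAAAAAAAAHAAA=="/>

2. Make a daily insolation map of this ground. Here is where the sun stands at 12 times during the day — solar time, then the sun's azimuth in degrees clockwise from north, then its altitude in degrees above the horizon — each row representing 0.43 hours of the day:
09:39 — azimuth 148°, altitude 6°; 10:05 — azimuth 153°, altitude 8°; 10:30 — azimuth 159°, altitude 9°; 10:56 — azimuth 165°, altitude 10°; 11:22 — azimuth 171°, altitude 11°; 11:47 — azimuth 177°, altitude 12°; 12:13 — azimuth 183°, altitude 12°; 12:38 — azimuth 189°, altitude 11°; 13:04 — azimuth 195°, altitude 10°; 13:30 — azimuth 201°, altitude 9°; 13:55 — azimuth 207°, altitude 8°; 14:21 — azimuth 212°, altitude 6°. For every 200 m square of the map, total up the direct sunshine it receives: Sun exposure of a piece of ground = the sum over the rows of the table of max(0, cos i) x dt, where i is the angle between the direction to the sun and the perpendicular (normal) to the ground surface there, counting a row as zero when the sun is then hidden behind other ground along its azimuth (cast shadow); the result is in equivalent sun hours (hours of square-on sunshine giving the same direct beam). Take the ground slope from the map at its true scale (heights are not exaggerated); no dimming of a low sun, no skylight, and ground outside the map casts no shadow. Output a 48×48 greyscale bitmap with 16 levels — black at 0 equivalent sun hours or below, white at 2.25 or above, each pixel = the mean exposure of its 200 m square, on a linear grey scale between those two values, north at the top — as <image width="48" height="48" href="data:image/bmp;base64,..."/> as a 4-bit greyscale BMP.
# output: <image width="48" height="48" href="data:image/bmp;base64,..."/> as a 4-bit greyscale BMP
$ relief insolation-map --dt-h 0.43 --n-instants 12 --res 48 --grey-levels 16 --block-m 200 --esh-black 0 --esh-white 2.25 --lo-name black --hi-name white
<image width="48" height="48" href="data:image/bmp;base64,Qk32BAAAAAAAAHYAAAAoAAAAMAAAADAAAAABAAQAAAAAAIAEAAATCwAAEwsAABAAAAAAAAAAAAAAABEREQAiIiIAMzMzAERERABVVVUAZmZmAHd3dwCIiIgAmZmZAKqqqgC7u7sAzMzMAN3d3QDu7u4A////AIh3dmZmZmZmZmZmZmZmZlZmZlM0RWZlVWmZh2ZmZmZmZmZmZnh2VDV4h3ZEV5llVRJVMjRWZmZmZmZmZ5q6qoebp3mGZVRFZgAAASRmZmZmZmZWaJve7bl3dBE0QgE1ZgAAE1ZmZmZmZmZmeavdyodURTIld0M1ZgABIzRWZmZmZmZmiru6hWZoq6h5zKdmZiEBIjVmZmZmZmZoqXZlNHd4vf/szLqGZpZEVndmZmZmZmZ6yEMyNoiYi97+uaunZuy5iIdmZmZmZmd4d1M0aJu5dmeZiJqXZsuod1RWZmZmZniFJFRHmZmHYzVmZlRVZ4dmdTNWZmZmVVZkETMiMiE1QjVUIQE0V1VWZEVmZmZmVUMiESIQAABGVFUgAAJFVVZ3ZVZmZmZmZmUyNFaKmGerqXQQIiJXU2eIZWZmZmZmZmVURDNYztt1eGQyNUNYhGZ3ZVZmZmZmZmZVVEMiIzIAE0RkJFVXdkQ0RWZmZmZmZmZlZ5lSEAAAACR3VGUzMyIiNmZmZmZmZmZmV5uWQgAAAAFIh3YxERIzWLupiIh2ZmZmV3iZZBAAAAADmZhjIQI0Rs/+u6qXZmZmZ4d4d2EAAAACmqvMlSNEQ1vtzcqYZmZmiIeJl1IAAAABWru8t1VVVDWKz+qYZmZou5d3ZDIAAAAAFIlkQ1VVVVRY39qIZmaLzadCIiIQAAAAACMhEVVVZmVYvKqpdmmruodBERERAAAAAAAAAFVWZmVYp57bmJvNtCMzIhASIQAAAAAAAGZmd3V7l8/aq7vdciIjQyEjMhAAAAAAAIiHeJnNq928zM3XMiIzMiIzMyEAAAAAFbupq7y3fLrv//6DM0V2VDMzMzIhAAABSdy9/9owJCOe/+gzVVZ4mGREREQyEAATeZeKu6UAIAACWFIlZlQ0VVREREQzIQFXiSRlMRETUQAAAQJFVUIAATZWVURDRFdkIUZkIAOKlQAAIRNFRDIAE1ZURUREaJhSAFVEMkntmFAAESMzIyI1dURFVURERWUzI2Z2VoipaJUzMyERERN4U0RVVURFdUIliIiIealmVniHhzEAASV2VmVVVVRVVCJqmId3irhlVovLqoVERWiJqoVVVVVlISWYZXZVepZVVYzMur3d3cyodmVVVVZmQ1eGVGZWZ3VEVEZ4rO7u/tpRFGZVVWZmZoh2ZWZmQ0VDVUNFaKqqmGMQFGVVZmZmZmdlVVVlQiQxJnZmZWeIdlRDI0RWZmZmZUVDREVmZURBAVd4dBJGd3d2QiRWZmZmZVQjVWZmeHZ2MBWoMAABNWZ3UiV3ZmZmZlMleGZmipVqkwEhAAAAE0RVZXiZiIdnmXQ0eWZnipVHqDAAAAAAATQ0WKuph3d5zdp1Vpd4ZYl2ZkEAAAAAACRVabqXd3iIvv/amOyoU2qCABAAAAAAABRnd3h3iaqqze/+3cqGVEQQAAAAASIiERJFd2eJz/7dy6q93TRWZTAAAAAAEzNEMyElmpis///+ypiZhzRWZkEAAAABM0RFVVVXiIiJvcu6iHeHZQ=="/>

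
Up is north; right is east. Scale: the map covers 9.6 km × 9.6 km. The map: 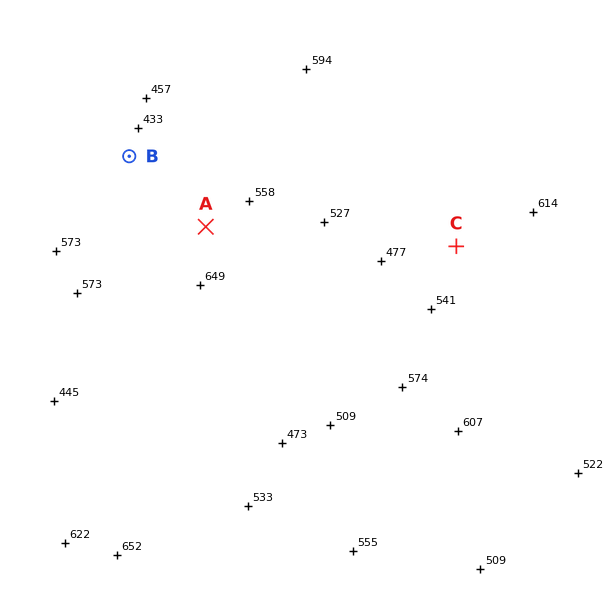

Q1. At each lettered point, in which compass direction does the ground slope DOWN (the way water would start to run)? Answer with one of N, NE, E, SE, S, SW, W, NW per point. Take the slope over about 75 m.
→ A N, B N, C W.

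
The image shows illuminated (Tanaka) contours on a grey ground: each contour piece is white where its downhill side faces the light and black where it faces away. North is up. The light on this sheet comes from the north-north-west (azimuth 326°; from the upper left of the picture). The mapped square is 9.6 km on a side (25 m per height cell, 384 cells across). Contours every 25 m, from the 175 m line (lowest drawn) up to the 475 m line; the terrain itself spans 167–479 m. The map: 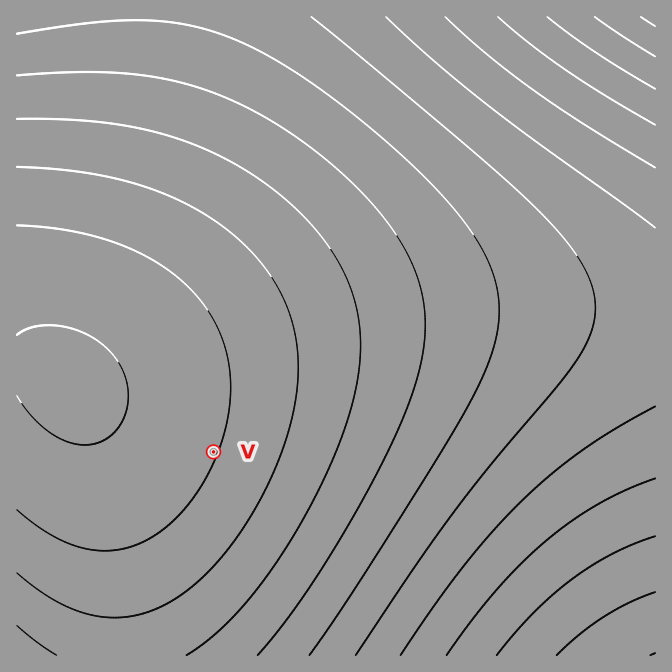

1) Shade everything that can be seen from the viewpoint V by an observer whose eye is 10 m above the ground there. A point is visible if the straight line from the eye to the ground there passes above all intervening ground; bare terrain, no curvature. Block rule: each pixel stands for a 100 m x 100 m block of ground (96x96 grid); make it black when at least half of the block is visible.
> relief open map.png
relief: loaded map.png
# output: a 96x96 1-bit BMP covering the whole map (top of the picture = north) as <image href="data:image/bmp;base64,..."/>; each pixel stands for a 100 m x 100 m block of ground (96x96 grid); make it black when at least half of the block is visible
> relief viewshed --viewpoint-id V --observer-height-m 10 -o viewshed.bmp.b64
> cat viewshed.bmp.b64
<image width="96" height="96" href="data:image/bmp;base64,Qk2+BAAAAAAAAD4AAAAoAAAAYAAAAGAAAAABAAEAAAAAAIAEAAATCwAAEwsAAAIAAAAAAAAA////AAAAAAAAAAAAAAAAAAAAAA8AAAAAAAAAAAAAAA8AAAAAAAAAAAAAAB8AAAAAAAAAAAAAAB8AAAAAAAAAAAAAAD8AAAAAAAAAAAAAAD8AAAAAAAAAAAAAAH8AAAAAAAAAAAAAAP8AAAAAAAAAAAAAAP8AAAAAAAAAAAAAAf8AAAAAAAAAAAAAA/8AAAAAAAAAAAAAB/8AAAAAAAAAAAAAD/8AAAAEAAAAAAAAH/8AAAA/wAAAAAAAP/8AAAD/4AAAAAAAf/8AAAH/+AAAAAAA//8AAAP//AAAAAAB//8AAAf//gAAAAAH//8AAAf//wAAAAAP//8AAA///4AAAAAf//8AAB///8AAAAB///8AAB///+AAAAH///8AAD////AAAAf///8AAD////wAAB////8AAD////4AAH////8AAH////8AA/////8AAH/////gf/////8AAH////////////8AAP////////////8AAP////////////8AAP////////////8AAP////////////8AAP////////////8AAP////////////8AAP////////////8AAH////////////8AAH////////////8AAD////////////8AAD////////////8AAB////////////8AAA////////////8AAAP///////////8AAAD///////////8AAAAf//////////8AAAAB//////////8AAAAAAP////////8AAAAAAAH///////8AAAAAAAB///////8AAAAAAAAP//////8AAAAAAAAH//////8AAAAAAAAB//////8AAAAAAAAAf/////8AAAAAAAAAP/////8AAAAAAAAAD/////8AAAAAAAAAB/////8AAAAAAAAAAf////8AAAAAAAAAAH////8AAAAAAAAAAB////8AAAAAAAAAAAf///8AAAAAAAAAAAD///8AAAAAAAAAAAAf//8AAAAAAAAAAAAB//8AAAAAAAAAAAAAAAAAAAAAAAAAAAAAAAAAAAAAAAAAAAAAAAAAAAAAAAAAAAAAAAAAAAAAAAAAAAAAAAAAAAAAAAAAAAAAAAAAAAAAAAAAAAAAAAAAAAAAAAAAAAAAAAAAAAAAAAAAAAAAAAAAAAAAAAAAAAAAAAAAAAAAAAAAAAAAAAAAAAAAAAAAAAAAAAAAAAAAAAAAAAAAAAAAAAAAAAAAAAAAAAAAAAAAAAAAAAAAAAAAAAAAAAAAAAAAAAAAAAAAAAAAAAAAAAAAAAAAAAAAAAAAAAAAAAAAAAAAAAAAAAAAAAAAAAAAAAAAAAAAAAAAAAAAAAAAAAAAAAAAAAAAAAAAAAAAAAAAAAAAAAAAAAAAAAAAAAAAAAAAAAAAAAAAAAAAAAAAAAAAAAAAAAAAAAAAAAAAAAAAAAAAAAAAAAAAAAAAAAAAAAAAAAAAAAAAAAAAAAAAAAAAAAAAAAAAAAAAAAAAAAAAAAAAAAAAAAAAAAAAAAAAAAAAAAAAAAAAAAAAAAAAAAA="/>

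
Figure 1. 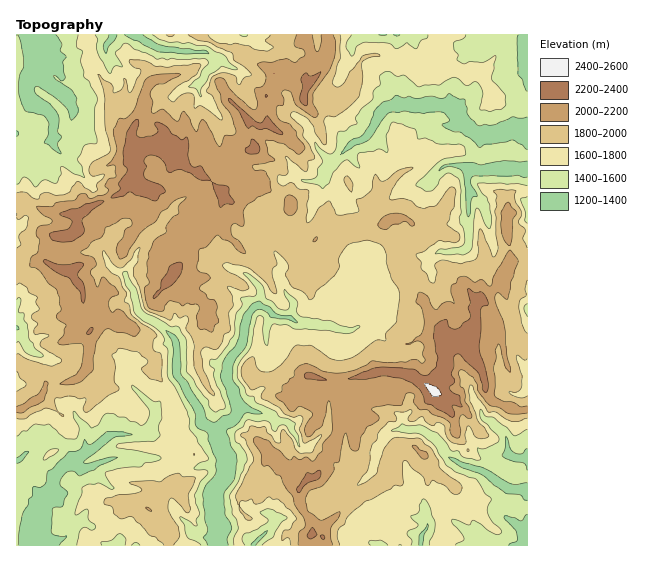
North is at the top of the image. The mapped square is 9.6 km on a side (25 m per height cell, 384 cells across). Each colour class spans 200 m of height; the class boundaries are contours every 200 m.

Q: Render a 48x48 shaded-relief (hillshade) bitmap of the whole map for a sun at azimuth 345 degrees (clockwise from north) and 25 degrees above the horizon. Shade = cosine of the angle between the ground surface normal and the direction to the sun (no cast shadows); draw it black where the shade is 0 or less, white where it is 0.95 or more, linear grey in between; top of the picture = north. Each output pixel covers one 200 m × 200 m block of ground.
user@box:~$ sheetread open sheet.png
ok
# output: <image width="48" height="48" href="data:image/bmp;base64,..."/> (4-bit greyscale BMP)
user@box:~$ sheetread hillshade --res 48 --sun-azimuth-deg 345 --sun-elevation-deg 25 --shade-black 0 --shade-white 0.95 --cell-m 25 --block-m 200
<image width="48" height="48" href="data:image/bmp;base64,Qk32BAAAAAAAAHYAAAAoAAAAMAAAADAAAAABAAQAAAAAAIAEAAATCwAAEwsAABAAAAAAAAAAAAAAABEREQAiIiIAMzMzAERERABVVVUAZmZmAHd3dwCIiIgAmZmZAKqqqgC7u7sAzMzMAN3d3QDu7u4A////AFZkStcAMQEUk1nADdinVCNCE0G6VjASREZ2R8cgIhFUNVeQB9uqkgMzMzGZhTFHUyWIhIVSATVzA2Y0EGdsxwE0VUFHgyJmQhN6uEVmRXdgI2Y1IAEZilATVlMWQiRURiJJiYrMu7ghEmiUAAASRpcgIyQFI0aJqTIXad3LzLt3ADrYMiJQA1eWATMSWJiYRIIDrN7LzM3LgAi7cyemATNcUUIkvMlCI7gga6q+3cvKUzablEveo0MJpDEWmTM3qGqRAGiGZnd3Q1ZFVrnv1UMlxhSHQAAnhQSYABSpmahlh3cya9qkuVQgzcyoACADAAAkEQA5mLp1mFer7N5gK1UgHNxwAAJBAAABJQAAADllaALf/YQ4BjVAABAAAwgwAAAAVAAAEzd3YwB8pAAFRUNSAAAAACQAAMQAEEEBWCN5cBNSAAIBVIQyAAEAQlAFu8xxABMkdgGIIGdABYpkQnUzMgBFRVA2aXe5dAI1cjGHA2dBScy4m8uERBXaNAJTE1vcy0RFRmJWJjSKmrzdzf/t3c3rQQNTUa22aIRUJXUndQCumpvdu73u7u2oUAZTYMpTAUIxAEZWYgAeu4m7qaq9uYdmYSREU7JHYyAAAWcyMQAKu6vd3My7uZh4qXI0SVRFd2MSSXIAUyAHy+3LqFWJiqqMvcQ1SDeGZmhqigAAV0IB2ohAAAAmiIaNu6UnNUeId2dmhgAAKHMAUwASJGZVeIWcyIVEICNGZWhjgnIBN5YAACImVndmZ4m7uKpxMAIyI3imcpgSRWhTAHE1Znd2Znq6m92yISMiVUWlFoqDV3ZUA0VlVmd2Znm5vdzKEZhXvHSACYm4RnUQFjVDNWZ3dnaM7uq9dLqnVnVFBamqQSEUZkMyI1VmZWMFiem6qLiGIAAqUKyYURJnZkWHMiIzJEEAAKm1ZZm8pBEGkSuYdBJVZVachlQzAjRCRpvFRViamTIhZgOph0ITRWQ7ybuHl3mmNa2YMyer3ZQhIxBJiHECJGUm2ruozbzbMY1qcq3v//+jAAAFh2QwAYqFzIe5i8vdgWZdod7u7u7KMmUiM2pkIpzIvFe7lWfNxWff67vczrWah5hBJIuHljdkjJqpxyAM6X3v7om6zHiohlUQaJmFNSIAGu2Lu5QAdRVFVZibt67IdCIzeImEAkACAM3NuauBAAUxFJZqicyYmnaYd4qoUgBGAAjeqIq7uZvcuXVHirhYusvLmJuncAV3AwBMqpmrzKaKuWmHeodq2bzLuqpmk4lwMAAHzcupmlAAIoqVmYiL3J3arbM7yWcAQAAArty5dkEAAohnl4eLzHjNnGKsqCIAVzAAB3RVU1dCNYd4ZFSbvGIZvEjMqiJQCbQAAAAAACaId1eXZTPLvLYQCc7LukOFAbkyIAAAASR4h0aIh0bMiu7sMP+marnLIGxRABQiNodkZlZ4d2m6jN7/+Fc1ruzLsC2TNmqGaKuERWZ3Zmeb7MhVQwGMzMxosxvtzc22VXulRGd3ZkNe7rAAAAau2Hklpgbv7t3XREm3RA=="/>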